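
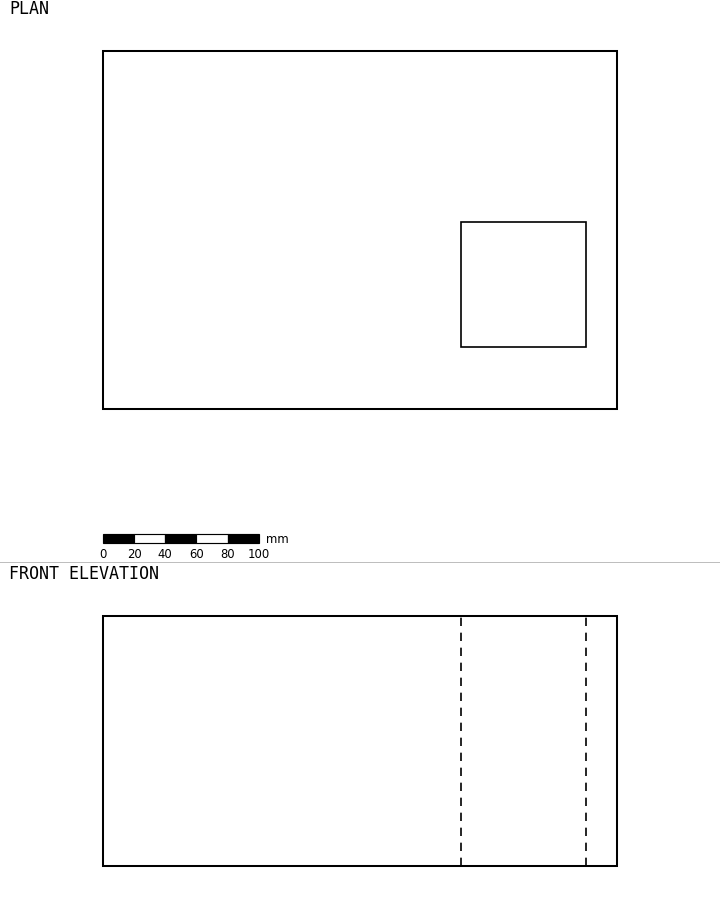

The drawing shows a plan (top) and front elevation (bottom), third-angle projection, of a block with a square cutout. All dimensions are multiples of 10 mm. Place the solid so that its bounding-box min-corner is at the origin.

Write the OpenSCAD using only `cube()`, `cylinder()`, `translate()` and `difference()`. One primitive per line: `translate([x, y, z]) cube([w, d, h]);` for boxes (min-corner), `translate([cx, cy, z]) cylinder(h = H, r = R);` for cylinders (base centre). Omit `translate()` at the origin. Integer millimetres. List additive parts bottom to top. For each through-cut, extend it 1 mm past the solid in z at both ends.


difference() {
  cube([330, 230, 160]);
  translate([230, 40, -1]) cube([80, 80, 162]);
}


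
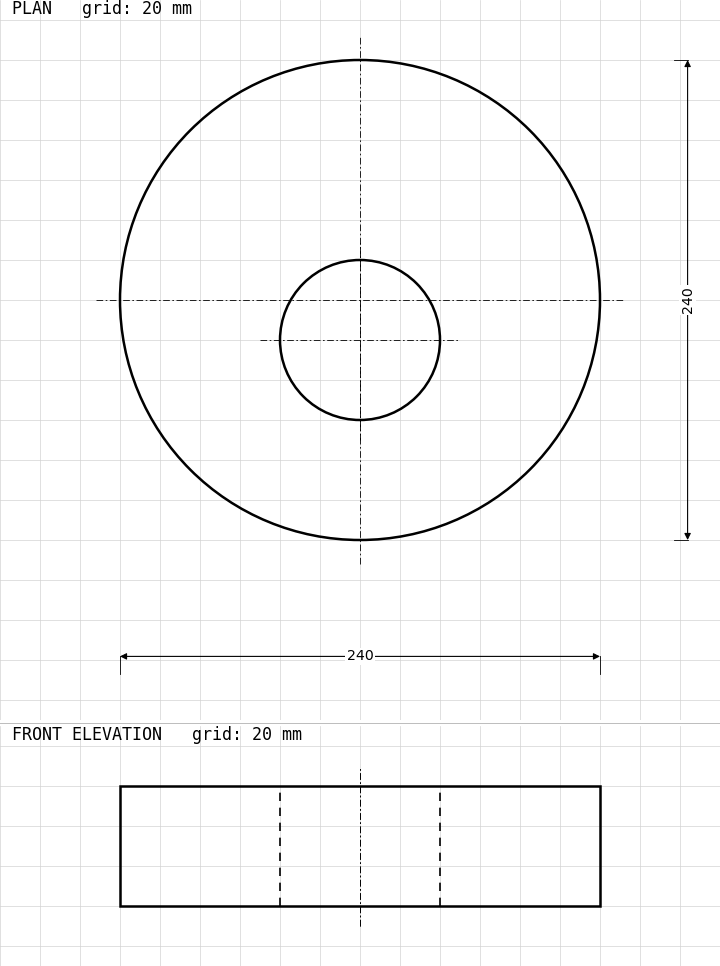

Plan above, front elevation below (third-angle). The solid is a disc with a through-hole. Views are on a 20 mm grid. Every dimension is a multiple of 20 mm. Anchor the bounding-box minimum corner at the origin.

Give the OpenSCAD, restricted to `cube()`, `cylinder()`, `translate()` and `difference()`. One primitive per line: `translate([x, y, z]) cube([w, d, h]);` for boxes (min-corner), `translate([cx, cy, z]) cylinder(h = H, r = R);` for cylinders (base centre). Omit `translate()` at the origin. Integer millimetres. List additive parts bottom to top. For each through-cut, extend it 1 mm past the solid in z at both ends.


difference() {
  translate([120, 120, 0]) cylinder(h = 60, r = 120);
  translate([120, 100, -1]) cylinder(h = 62, r = 40);
}


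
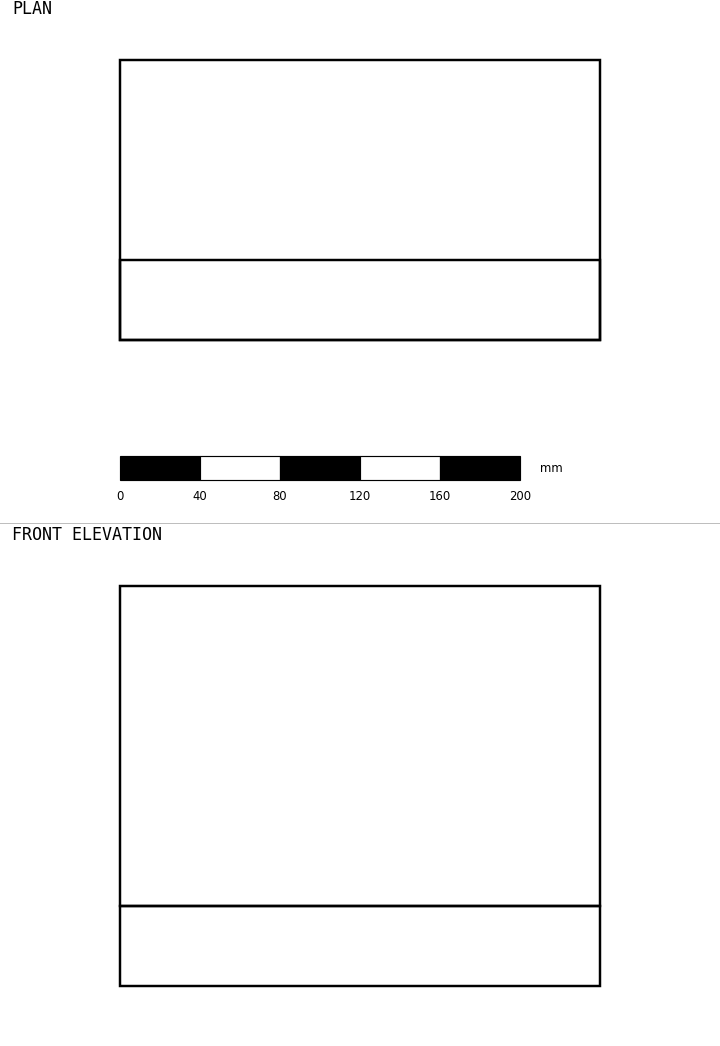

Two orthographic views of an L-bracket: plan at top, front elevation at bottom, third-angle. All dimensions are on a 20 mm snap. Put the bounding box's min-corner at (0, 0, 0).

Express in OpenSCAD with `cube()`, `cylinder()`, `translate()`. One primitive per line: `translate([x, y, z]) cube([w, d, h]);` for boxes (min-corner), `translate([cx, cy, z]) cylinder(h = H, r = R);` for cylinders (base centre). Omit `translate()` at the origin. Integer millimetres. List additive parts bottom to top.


cube([240, 140, 40]);
translate([0, 0, 40]) cube([240, 40, 160]);


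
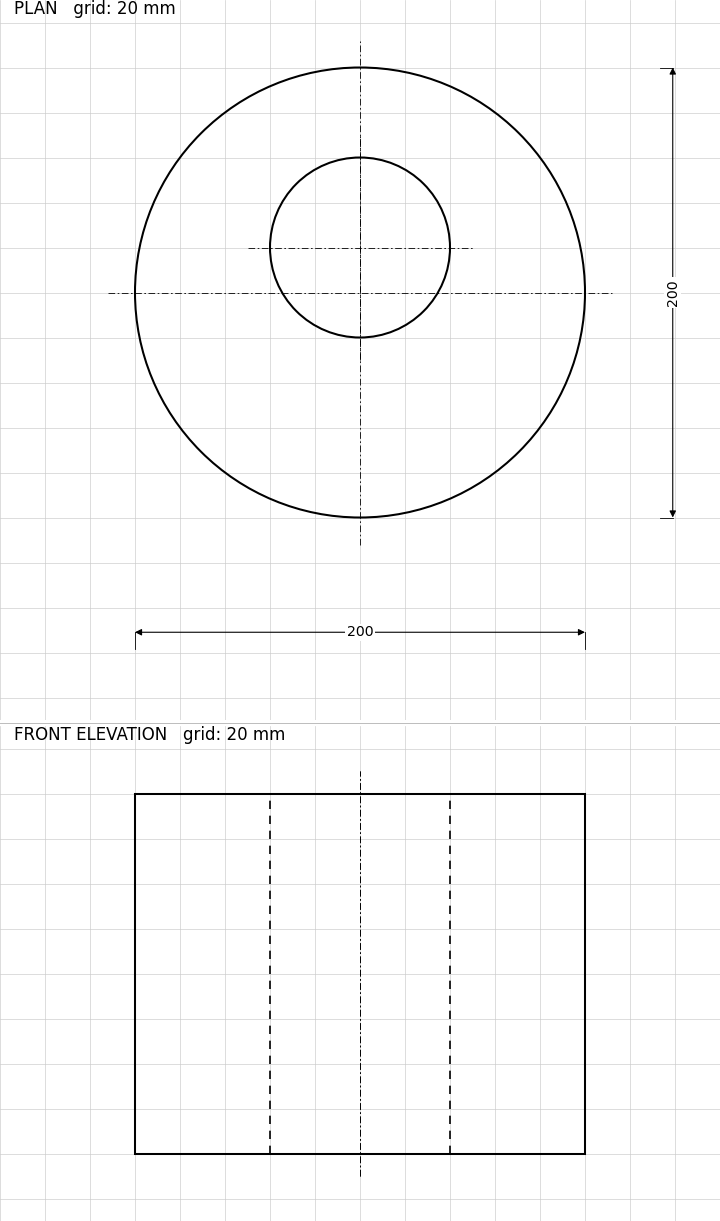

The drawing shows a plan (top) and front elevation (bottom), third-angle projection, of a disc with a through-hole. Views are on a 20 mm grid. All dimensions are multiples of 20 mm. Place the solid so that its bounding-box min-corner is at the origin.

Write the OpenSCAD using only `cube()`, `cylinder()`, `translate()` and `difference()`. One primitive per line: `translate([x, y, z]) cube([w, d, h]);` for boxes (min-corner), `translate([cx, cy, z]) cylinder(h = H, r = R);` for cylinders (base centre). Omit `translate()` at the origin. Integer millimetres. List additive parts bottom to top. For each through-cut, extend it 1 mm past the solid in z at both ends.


difference() {
  translate([100, 100, 0]) cylinder(h = 160, r = 100);
  translate([100, 120, -1]) cylinder(h = 162, r = 40);
}


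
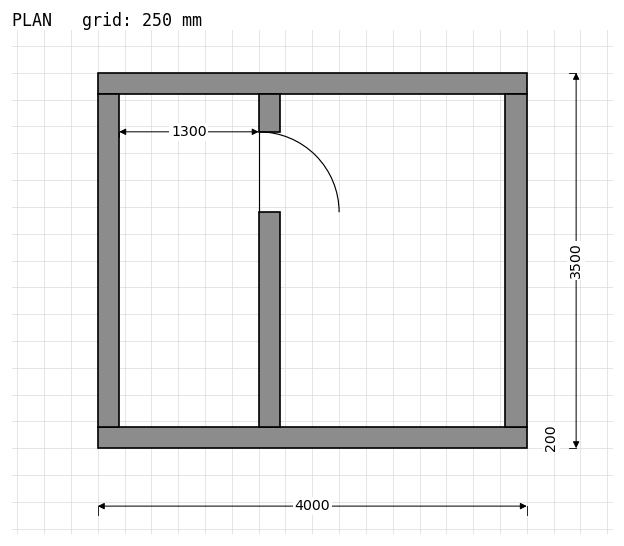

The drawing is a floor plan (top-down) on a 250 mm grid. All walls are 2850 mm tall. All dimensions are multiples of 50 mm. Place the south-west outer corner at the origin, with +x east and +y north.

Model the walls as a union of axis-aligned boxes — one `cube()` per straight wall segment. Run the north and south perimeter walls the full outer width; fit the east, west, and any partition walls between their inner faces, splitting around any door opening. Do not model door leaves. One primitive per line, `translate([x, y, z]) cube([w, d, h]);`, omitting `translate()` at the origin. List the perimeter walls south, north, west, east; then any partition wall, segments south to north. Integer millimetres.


cube([4000, 200, 2850]);
translate([0, 3300, 0]) cube([4000, 200, 2850]);
translate([0, 200, 0]) cube([200, 3100, 2850]);
translate([3800, 200, 0]) cube([200, 3100, 2850]);
translate([1500, 200, 0]) cube([200, 2000, 2850]);
translate([1500, 2950, 0]) cube([200, 350, 2850]);


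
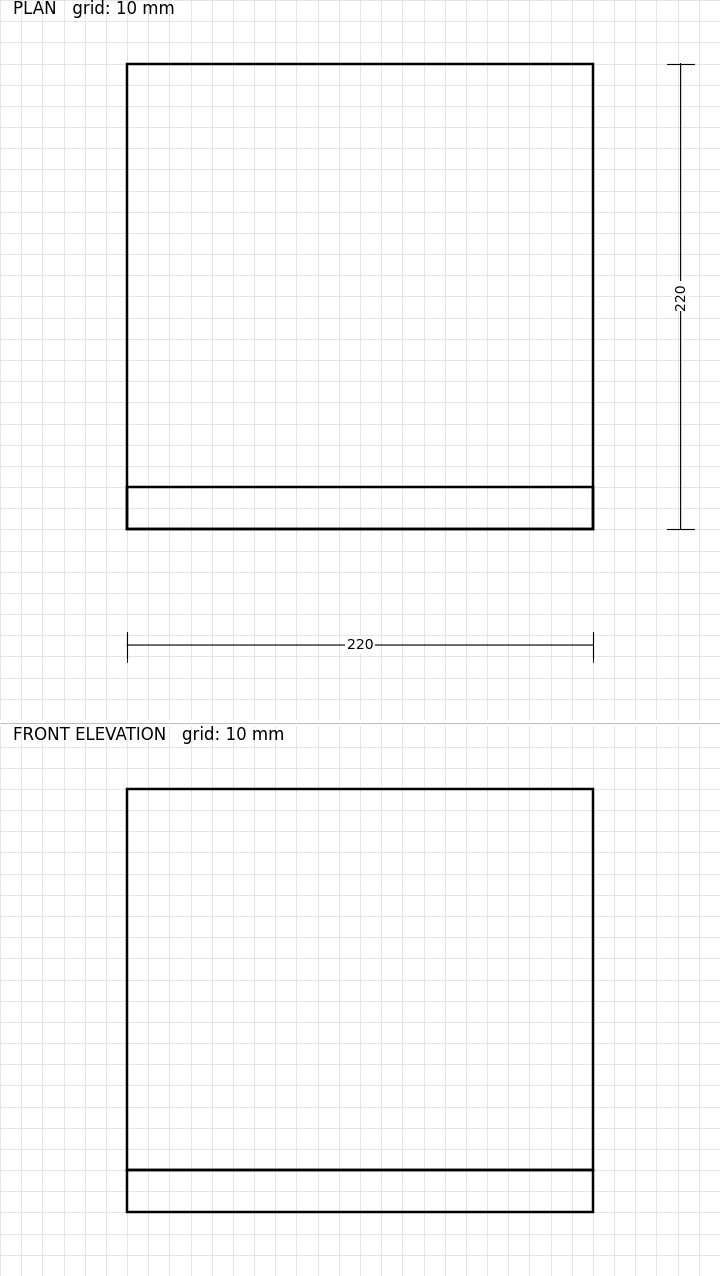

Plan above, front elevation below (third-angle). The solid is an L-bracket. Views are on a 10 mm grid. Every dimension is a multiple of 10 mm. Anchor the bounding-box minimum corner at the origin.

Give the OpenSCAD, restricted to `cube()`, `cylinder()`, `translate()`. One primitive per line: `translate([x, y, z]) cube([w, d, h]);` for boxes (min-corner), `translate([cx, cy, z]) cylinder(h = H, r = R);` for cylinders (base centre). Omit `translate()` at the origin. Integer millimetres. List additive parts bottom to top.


cube([220, 220, 20]);
translate([0, 0, 20]) cube([220, 20, 180]);


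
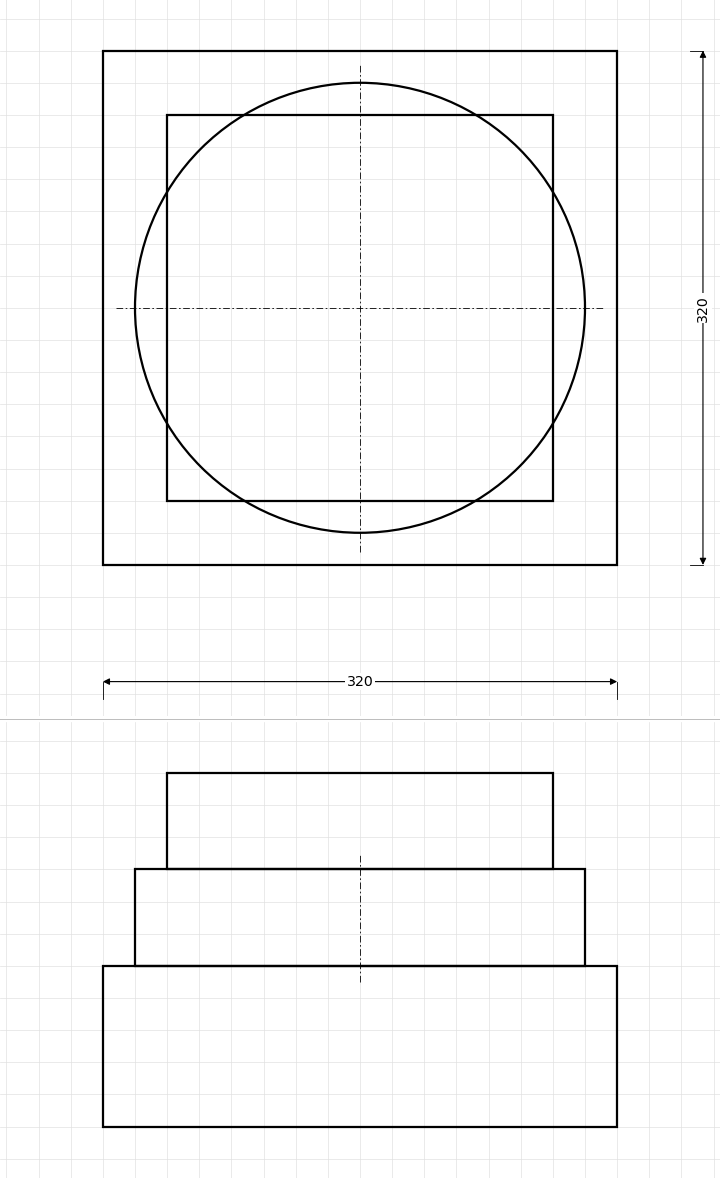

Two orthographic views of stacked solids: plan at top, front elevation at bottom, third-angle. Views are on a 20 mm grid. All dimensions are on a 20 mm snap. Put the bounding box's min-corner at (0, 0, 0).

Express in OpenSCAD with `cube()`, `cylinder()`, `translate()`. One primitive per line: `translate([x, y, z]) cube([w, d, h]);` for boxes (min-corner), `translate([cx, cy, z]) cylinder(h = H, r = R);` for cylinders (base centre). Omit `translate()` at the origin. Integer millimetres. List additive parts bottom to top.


cube([320, 320, 100]);
translate([160, 160, 100]) cylinder(h = 60, r = 140);
translate([40, 40, 160]) cube([240, 240, 60]);


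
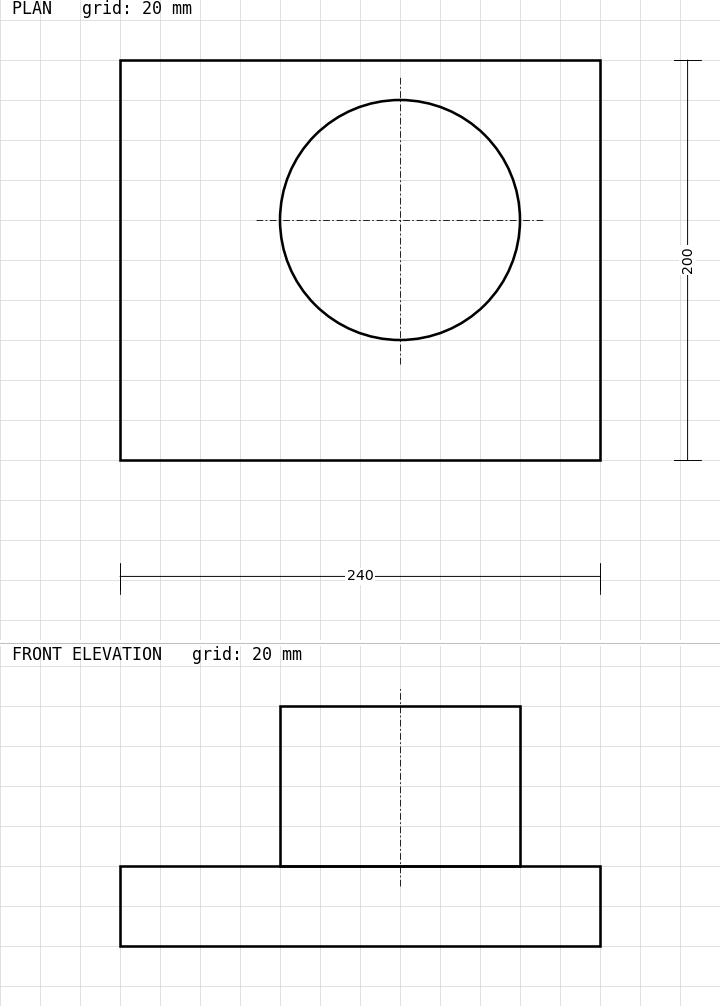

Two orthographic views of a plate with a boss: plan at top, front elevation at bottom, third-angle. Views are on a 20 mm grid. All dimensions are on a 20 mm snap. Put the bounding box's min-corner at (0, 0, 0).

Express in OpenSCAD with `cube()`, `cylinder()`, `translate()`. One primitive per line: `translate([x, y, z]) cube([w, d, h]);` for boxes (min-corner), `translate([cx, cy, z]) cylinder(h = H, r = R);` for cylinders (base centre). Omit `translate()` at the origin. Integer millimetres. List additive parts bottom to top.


cube([240, 200, 40]);
translate([140, 120, 40]) cylinder(h = 80, r = 60);


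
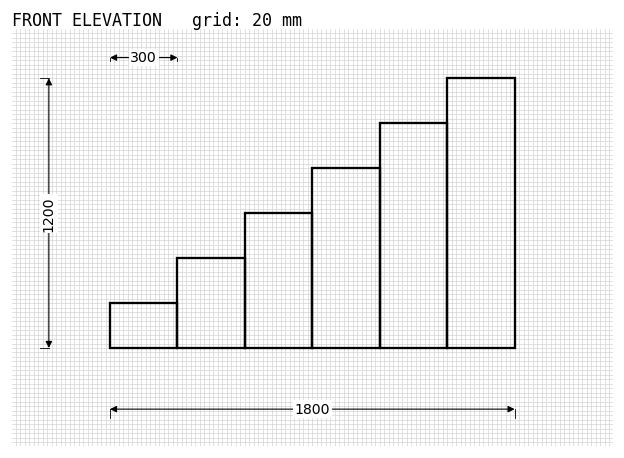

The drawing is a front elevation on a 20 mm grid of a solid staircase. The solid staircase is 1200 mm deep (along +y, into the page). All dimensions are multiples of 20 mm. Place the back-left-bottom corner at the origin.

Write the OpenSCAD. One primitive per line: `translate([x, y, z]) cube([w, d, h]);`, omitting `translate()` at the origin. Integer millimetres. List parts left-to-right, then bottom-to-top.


cube([300, 1200, 200]);
translate([300, 0, 0]) cube([300, 1200, 400]);
translate([600, 0, 0]) cube([300, 1200, 600]);
translate([900, 0, 0]) cube([300, 1200, 800]);
translate([1200, 0, 0]) cube([300, 1200, 1000]);
translate([1500, 0, 0]) cube([300, 1200, 1200]);


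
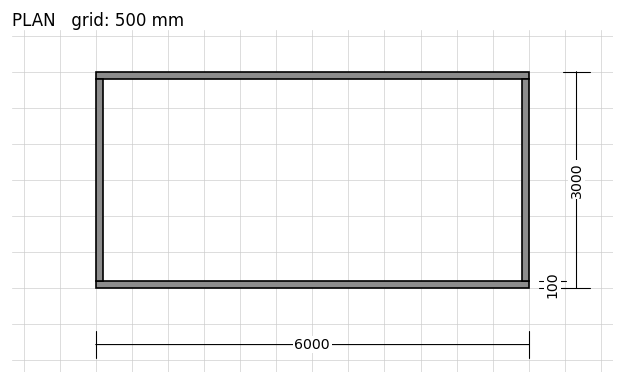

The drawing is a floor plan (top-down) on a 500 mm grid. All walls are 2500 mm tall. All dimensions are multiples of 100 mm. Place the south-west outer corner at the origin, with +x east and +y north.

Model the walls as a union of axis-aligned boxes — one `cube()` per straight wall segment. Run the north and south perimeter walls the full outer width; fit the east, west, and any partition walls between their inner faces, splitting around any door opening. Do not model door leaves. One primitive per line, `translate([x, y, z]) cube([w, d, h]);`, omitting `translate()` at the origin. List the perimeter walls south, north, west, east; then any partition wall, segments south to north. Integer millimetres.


cube([6000, 100, 2500]);
translate([0, 2900, 0]) cube([6000, 100, 2500]);
translate([0, 100, 0]) cube([100, 2800, 2500]);
translate([5900, 100, 0]) cube([100, 2800, 2500]);


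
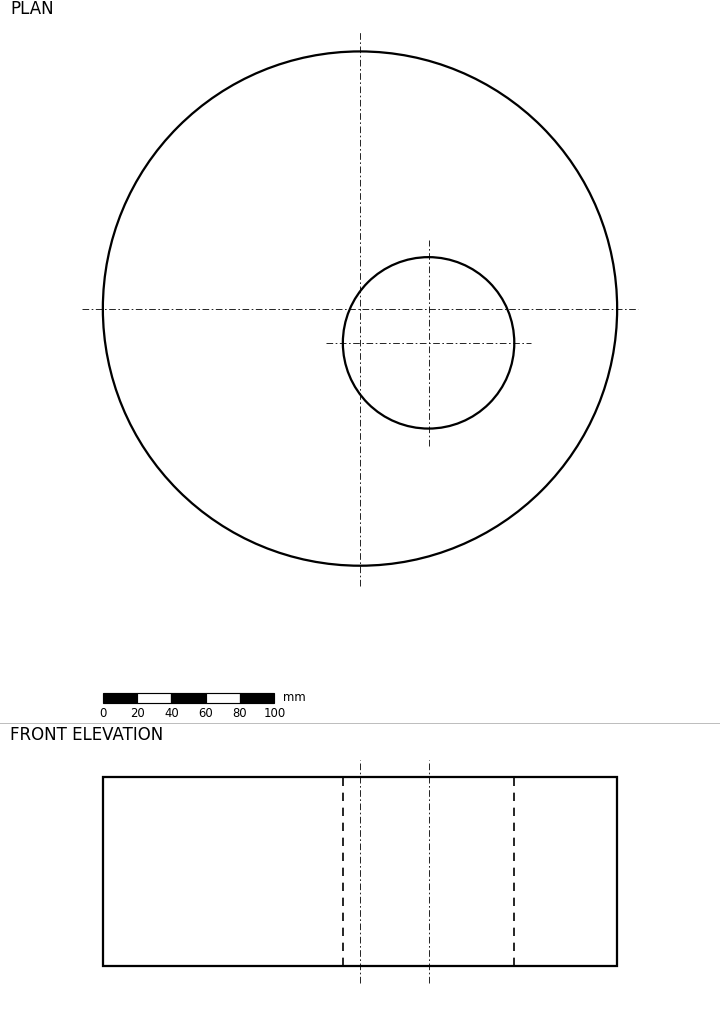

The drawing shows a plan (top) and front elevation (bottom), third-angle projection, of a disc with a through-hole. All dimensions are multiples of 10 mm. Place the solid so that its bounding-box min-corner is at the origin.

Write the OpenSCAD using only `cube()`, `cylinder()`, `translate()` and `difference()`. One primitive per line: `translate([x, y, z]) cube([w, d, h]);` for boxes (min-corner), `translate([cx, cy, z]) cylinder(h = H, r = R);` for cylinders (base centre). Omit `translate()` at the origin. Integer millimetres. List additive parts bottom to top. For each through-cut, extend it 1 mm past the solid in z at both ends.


difference() {
  translate([150, 150, 0]) cylinder(h = 110, r = 150);
  translate([190, 130, -1]) cylinder(h = 112, r = 50);
}


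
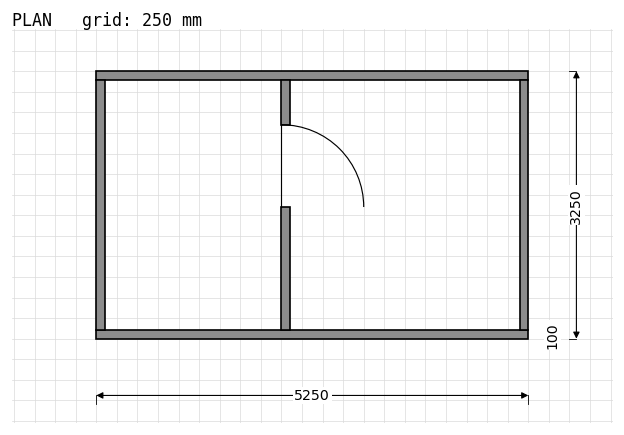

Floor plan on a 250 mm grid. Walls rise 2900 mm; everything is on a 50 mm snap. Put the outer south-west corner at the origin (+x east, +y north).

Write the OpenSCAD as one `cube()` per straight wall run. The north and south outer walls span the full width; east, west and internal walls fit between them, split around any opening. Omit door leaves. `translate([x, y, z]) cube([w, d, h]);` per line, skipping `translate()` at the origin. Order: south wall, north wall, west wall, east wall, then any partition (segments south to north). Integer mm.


cube([5250, 100, 2900]);
translate([0, 3150, 0]) cube([5250, 100, 2900]);
translate([0, 100, 0]) cube([100, 3050, 2900]);
translate([5150, 100, 0]) cube([100, 3050, 2900]);
translate([2250, 100, 0]) cube([100, 1500, 2900]);
translate([2250, 2600, 0]) cube([100, 550, 2900]);


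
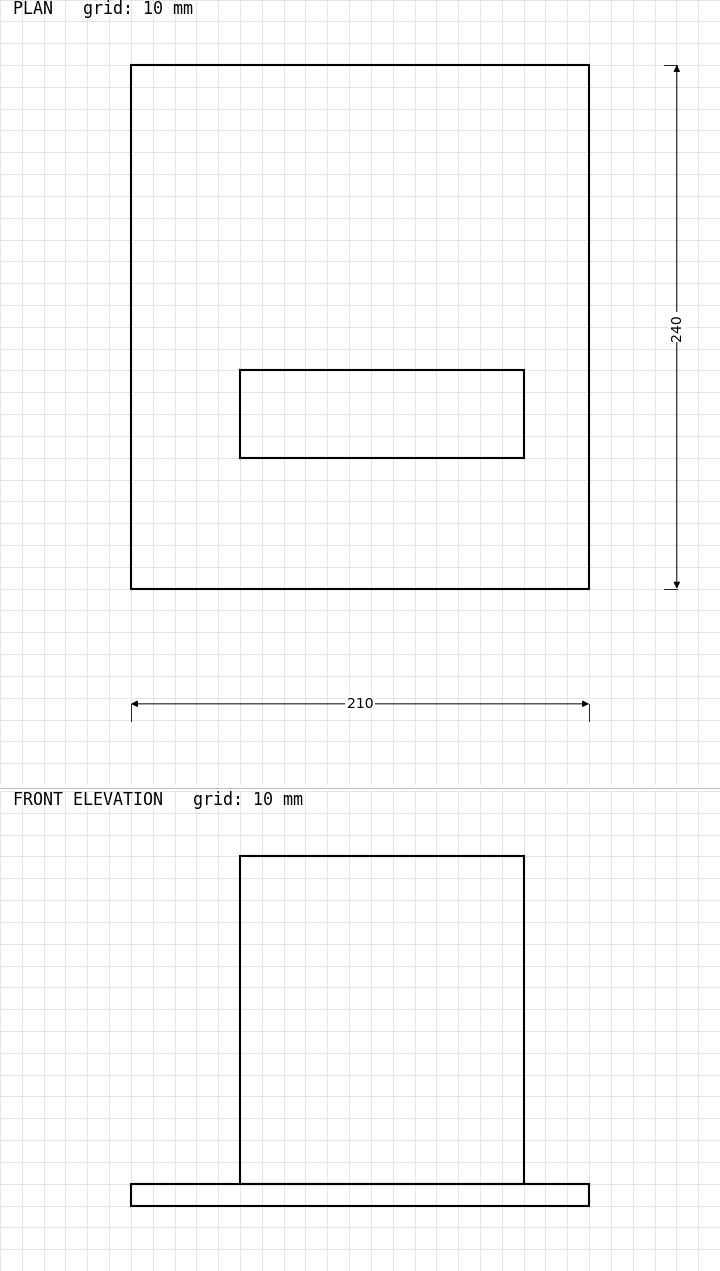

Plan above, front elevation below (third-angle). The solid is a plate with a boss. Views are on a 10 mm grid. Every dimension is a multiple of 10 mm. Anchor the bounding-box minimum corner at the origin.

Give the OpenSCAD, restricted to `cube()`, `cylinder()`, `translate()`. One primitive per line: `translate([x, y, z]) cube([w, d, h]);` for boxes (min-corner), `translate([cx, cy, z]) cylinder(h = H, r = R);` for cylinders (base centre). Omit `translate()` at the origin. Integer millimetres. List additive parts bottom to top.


cube([210, 240, 10]);
translate([50, 60, 10]) cube([130, 40, 150]);


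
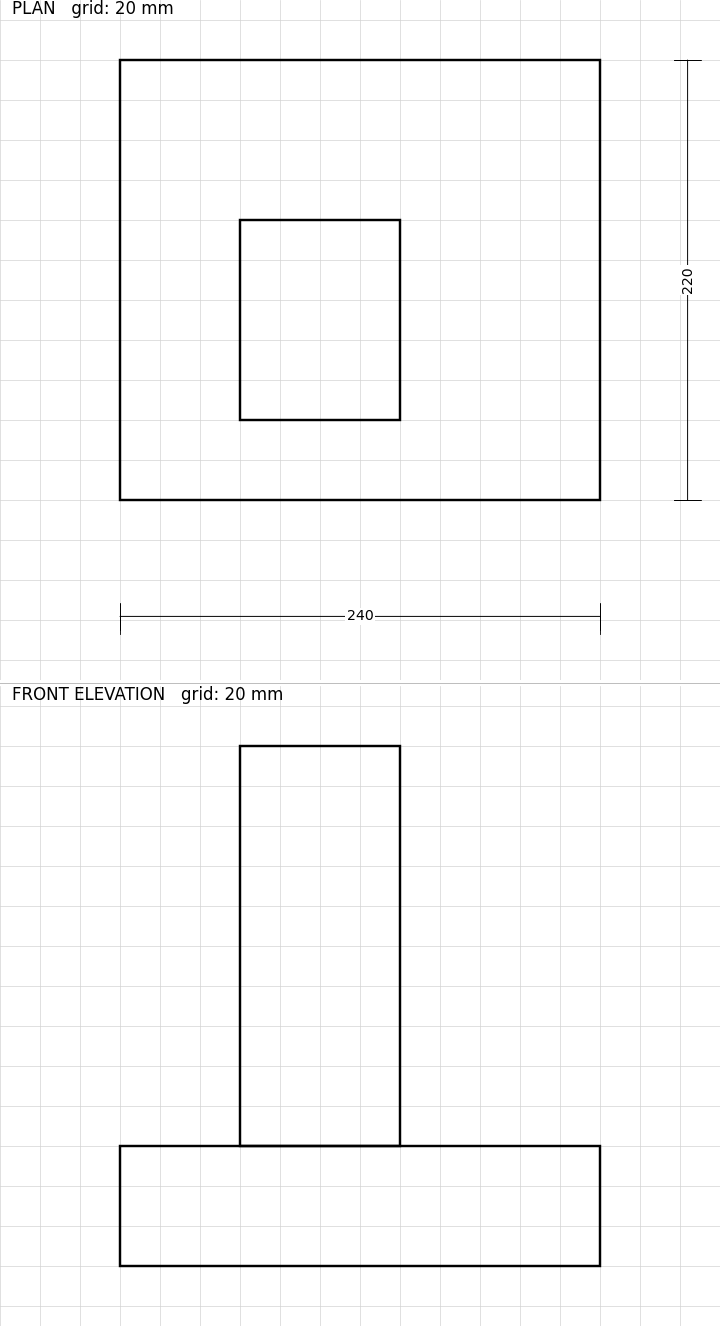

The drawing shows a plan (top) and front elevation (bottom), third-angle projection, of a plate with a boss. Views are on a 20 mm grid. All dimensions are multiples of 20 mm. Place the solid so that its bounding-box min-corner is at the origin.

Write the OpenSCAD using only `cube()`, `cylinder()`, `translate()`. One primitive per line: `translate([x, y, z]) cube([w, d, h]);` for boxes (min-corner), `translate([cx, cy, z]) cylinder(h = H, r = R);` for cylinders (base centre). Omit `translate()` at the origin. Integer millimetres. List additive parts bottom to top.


cube([240, 220, 60]);
translate([60, 40, 60]) cube([80, 100, 200]);


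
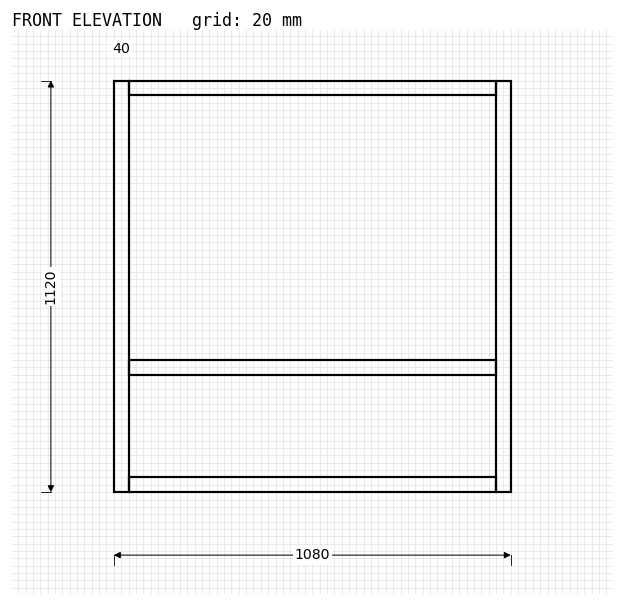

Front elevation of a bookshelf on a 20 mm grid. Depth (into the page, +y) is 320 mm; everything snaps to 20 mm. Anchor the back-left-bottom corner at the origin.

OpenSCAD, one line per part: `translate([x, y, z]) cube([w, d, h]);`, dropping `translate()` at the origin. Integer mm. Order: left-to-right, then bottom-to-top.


cube([40, 320, 1120]);
translate([40, 0, 0]) cube([1000, 320, 40]);
translate([40, 0, 320]) cube([1000, 320, 40]);
translate([40, 0, 1080]) cube([1000, 320, 40]);
translate([1040, 0, 0]) cube([40, 320, 1120]);


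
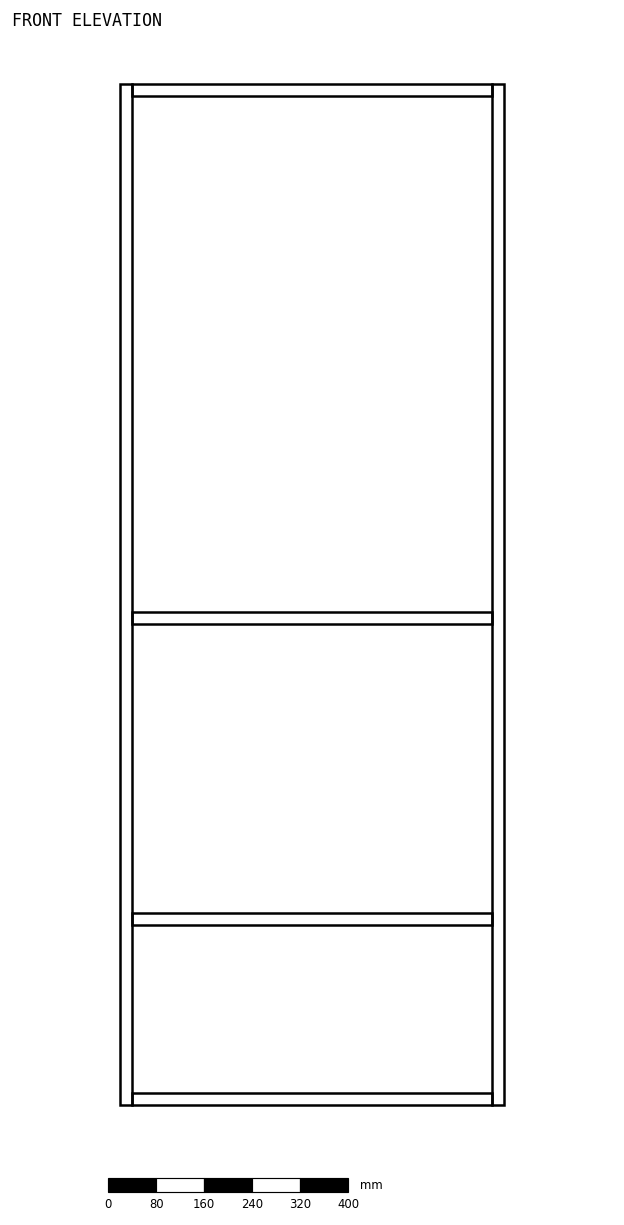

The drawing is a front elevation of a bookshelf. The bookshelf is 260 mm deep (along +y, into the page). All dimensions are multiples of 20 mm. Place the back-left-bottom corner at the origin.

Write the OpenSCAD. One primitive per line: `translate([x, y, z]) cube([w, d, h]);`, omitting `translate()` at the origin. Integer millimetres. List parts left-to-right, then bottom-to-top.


cube([20, 260, 1700]);
translate([20, 0, 0]) cube([600, 260, 20]);
translate([20, 0, 300]) cube([600, 260, 20]);
translate([20, 0, 800]) cube([600, 260, 20]);
translate([20, 0, 1680]) cube([600, 260, 20]);
translate([620, 0, 0]) cube([20, 260, 1700]);


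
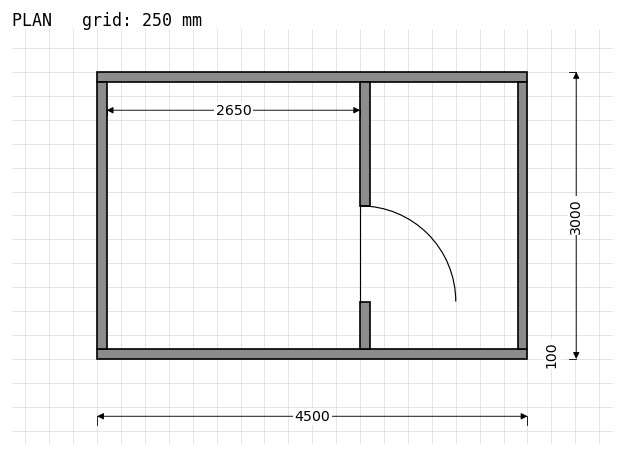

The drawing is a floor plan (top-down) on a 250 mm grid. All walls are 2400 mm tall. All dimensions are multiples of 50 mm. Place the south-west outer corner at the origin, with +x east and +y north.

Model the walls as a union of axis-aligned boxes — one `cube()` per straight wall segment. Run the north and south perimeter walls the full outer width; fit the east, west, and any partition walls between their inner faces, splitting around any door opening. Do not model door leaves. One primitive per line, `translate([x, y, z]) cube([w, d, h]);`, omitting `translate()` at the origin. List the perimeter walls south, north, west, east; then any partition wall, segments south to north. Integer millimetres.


cube([4500, 100, 2400]);
translate([0, 2900, 0]) cube([4500, 100, 2400]);
translate([0, 100, 0]) cube([100, 2800, 2400]);
translate([4400, 100, 0]) cube([100, 2800, 2400]);
translate([2750, 100, 0]) cube([100, 500, 2400]);
translate([2750, 1600, 0]) cube([100, 1300, 2400]);


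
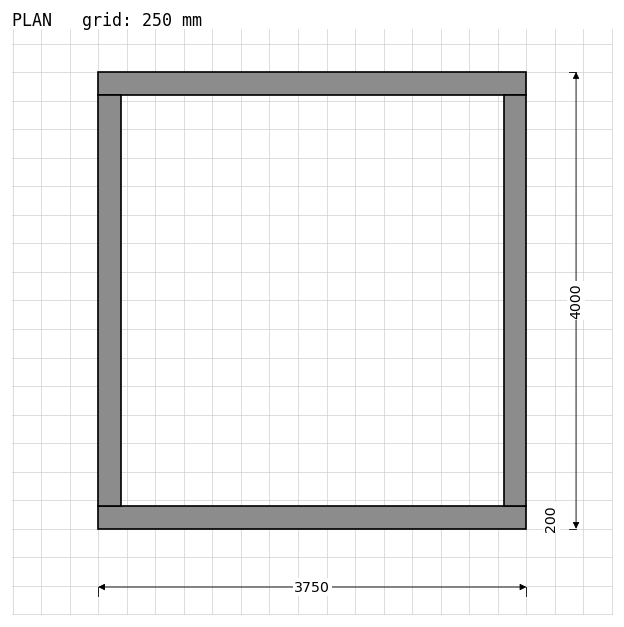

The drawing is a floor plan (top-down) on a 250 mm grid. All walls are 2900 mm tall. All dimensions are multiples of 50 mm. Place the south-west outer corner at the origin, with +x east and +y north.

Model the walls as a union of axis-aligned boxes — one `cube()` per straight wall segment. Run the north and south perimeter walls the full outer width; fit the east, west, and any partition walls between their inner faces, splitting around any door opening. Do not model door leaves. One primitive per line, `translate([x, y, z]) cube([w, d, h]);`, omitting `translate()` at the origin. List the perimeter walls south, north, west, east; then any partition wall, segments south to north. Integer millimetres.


cube([3750, 200, 2900]);
translate([0, 3800, 0]) cube([3750, 200, 2900]);
translate([0, 200, 0]) cube([200, 3600, 2900]);
translate([3550, 200, 0]) cube([200, 3600, 2900]);


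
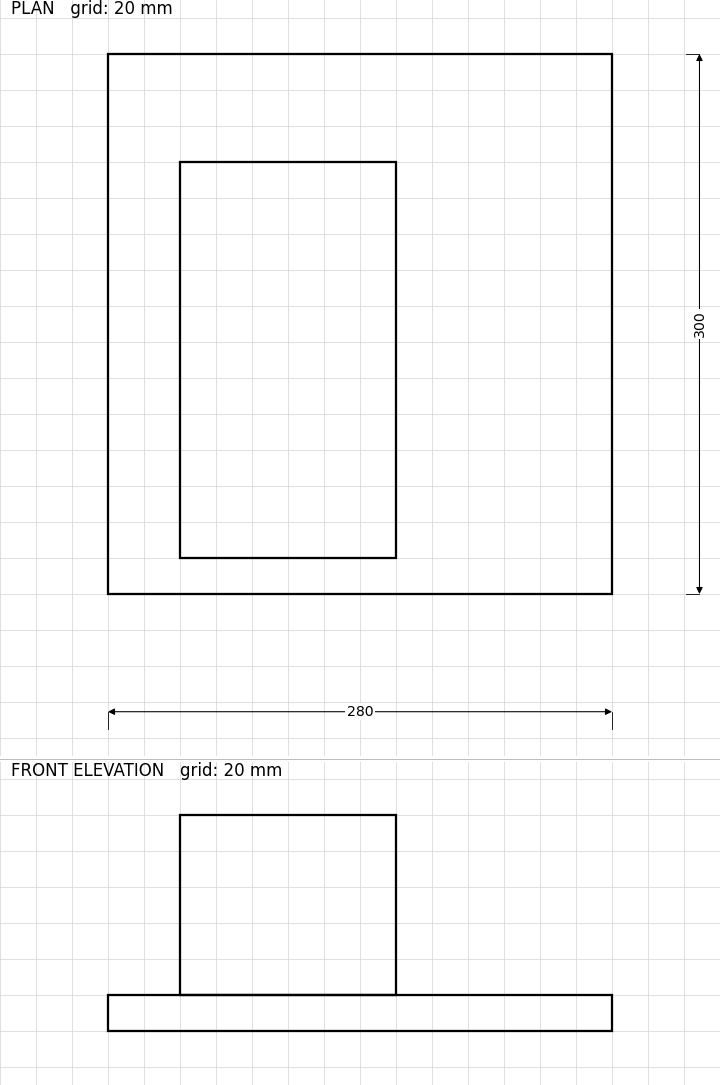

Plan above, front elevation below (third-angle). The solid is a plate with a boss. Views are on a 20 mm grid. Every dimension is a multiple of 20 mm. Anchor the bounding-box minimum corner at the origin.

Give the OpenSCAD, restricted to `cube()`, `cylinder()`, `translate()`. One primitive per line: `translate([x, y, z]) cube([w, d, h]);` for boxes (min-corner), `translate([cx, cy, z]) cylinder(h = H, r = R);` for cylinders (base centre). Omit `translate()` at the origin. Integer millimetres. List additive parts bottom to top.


cube([280, 300, 20]);
translate([40, 20, 20]) cube([120, 220, 100]);


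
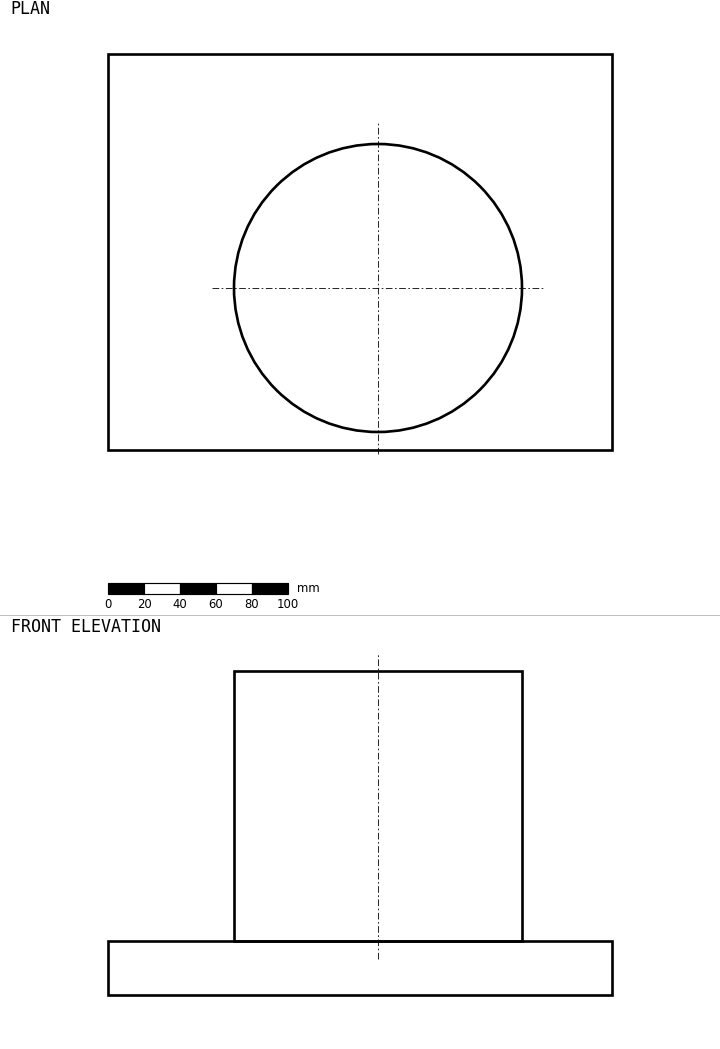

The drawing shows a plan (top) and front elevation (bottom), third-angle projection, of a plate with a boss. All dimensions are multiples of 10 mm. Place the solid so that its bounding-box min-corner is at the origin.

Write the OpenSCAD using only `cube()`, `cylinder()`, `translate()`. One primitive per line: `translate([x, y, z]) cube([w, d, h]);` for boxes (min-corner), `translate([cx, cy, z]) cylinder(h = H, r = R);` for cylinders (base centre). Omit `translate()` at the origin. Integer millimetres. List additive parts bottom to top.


cube([280, 220, 30]);
translate([150, 90, 30]) cylinder(h = 150, r = 80);


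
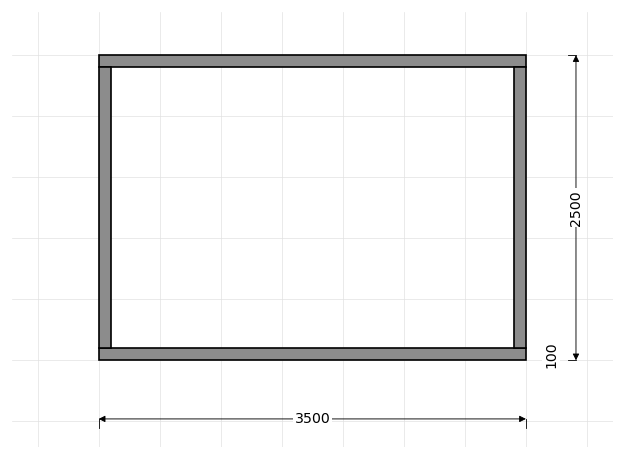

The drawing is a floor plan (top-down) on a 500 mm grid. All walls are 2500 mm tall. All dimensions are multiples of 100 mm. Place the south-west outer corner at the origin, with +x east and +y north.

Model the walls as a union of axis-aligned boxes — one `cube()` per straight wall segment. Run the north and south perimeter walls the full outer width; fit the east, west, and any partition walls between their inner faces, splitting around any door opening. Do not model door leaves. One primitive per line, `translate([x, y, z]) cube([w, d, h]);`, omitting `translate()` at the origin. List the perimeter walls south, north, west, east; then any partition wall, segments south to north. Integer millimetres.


cube([3500, 100, 2500]);
translate([0, 2400, 0]) cube([3500, 100, 2500]);
translate([0, 100, 0]) cube([100, 2300, 2500]);
translate([3400, 100, 0]) cube([100, 2300, 2500]);


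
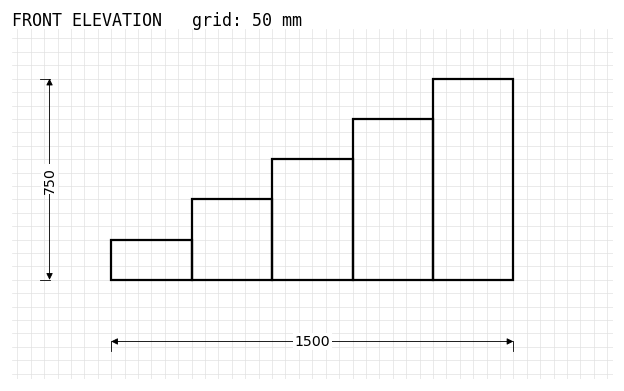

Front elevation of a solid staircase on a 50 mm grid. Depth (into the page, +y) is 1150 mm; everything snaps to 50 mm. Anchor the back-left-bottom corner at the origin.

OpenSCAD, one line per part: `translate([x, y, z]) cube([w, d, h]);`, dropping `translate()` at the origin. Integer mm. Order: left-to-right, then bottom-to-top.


cube([300, 1150, 150]);
translate([300, 0, 0]) cube([300, 1150, 300]);
translate([600, 0, 0]) cube([300, 1150, 450]);
translate([900, 0, 0]) cube([300, 1150, 600]);
translate([1200, 0, 0]) cube([300, 1150, 750]);


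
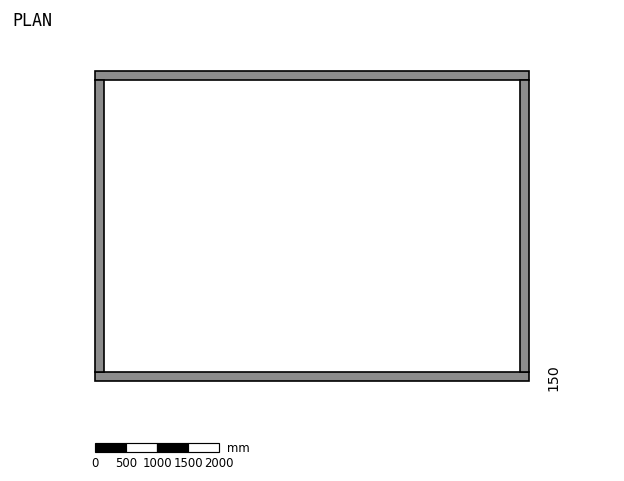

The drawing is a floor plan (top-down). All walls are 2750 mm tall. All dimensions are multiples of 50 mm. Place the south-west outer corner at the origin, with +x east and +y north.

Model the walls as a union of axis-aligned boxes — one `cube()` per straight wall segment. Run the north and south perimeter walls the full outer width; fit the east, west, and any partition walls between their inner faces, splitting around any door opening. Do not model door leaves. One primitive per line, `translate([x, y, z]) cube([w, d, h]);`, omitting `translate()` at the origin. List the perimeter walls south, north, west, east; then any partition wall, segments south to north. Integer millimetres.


cube([7000, 150, 2750]);
translate([0, 4850, 0]) cube([7000, 150, 2750]);
translate([0, 150, 0]) cube([150, 4700, 2750]);
translate([6850, 150, 0]) cube([150, 4700, 2750]);


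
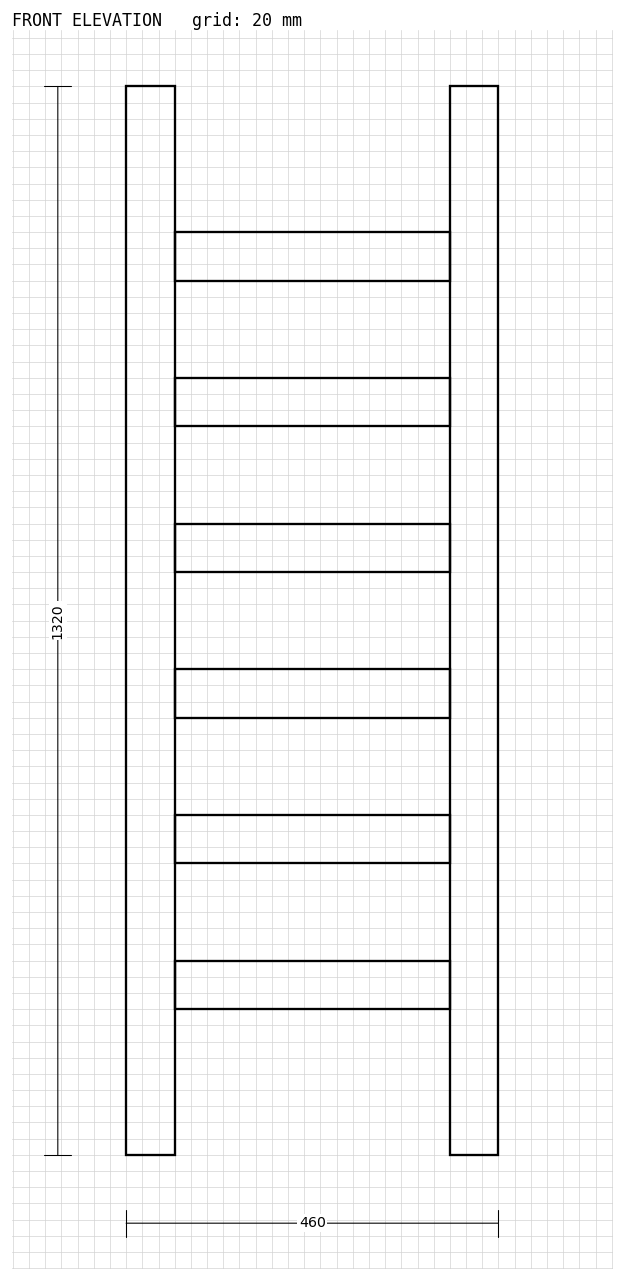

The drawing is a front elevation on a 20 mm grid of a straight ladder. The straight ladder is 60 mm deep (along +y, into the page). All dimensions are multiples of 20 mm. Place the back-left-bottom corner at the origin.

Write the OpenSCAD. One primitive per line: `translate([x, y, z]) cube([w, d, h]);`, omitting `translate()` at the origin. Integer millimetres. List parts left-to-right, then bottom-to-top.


cube([60, 60, 1320]);
translate([60, 0, 180]) cube([340, 60, 60]);
translate([60, 0, 360]) cube([340, 60, 60]);
translate([60, 0, 540]) cube([340, 60, 60]);
translate([60, 0, 720]) cube([340, 60, 60]);
translate([60, 0, 900]) cube([340, 60, 60]);
translate([60, 0, 1080]) cube([340, 60, 60]);
translate([400, 0, 0]) cube([60, 60, 1320]);


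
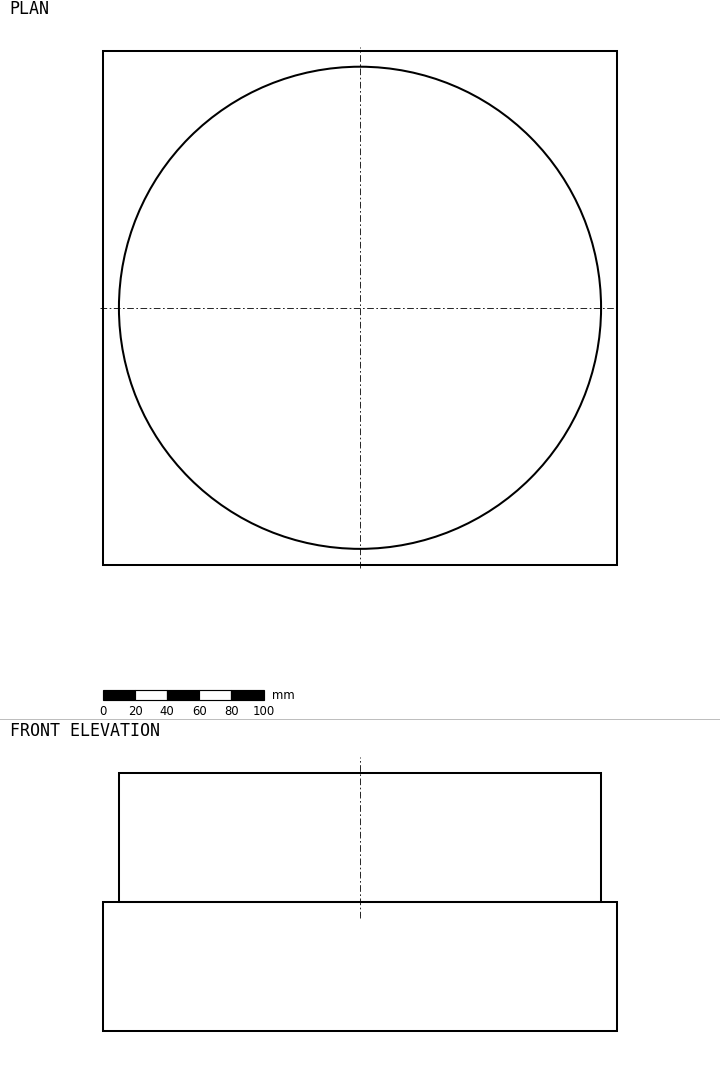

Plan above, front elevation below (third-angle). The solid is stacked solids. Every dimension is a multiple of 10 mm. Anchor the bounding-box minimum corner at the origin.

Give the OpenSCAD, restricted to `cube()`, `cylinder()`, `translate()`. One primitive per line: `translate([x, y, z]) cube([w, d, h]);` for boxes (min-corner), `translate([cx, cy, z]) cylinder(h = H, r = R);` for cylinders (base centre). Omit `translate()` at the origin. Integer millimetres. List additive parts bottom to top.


cube([320, 320, 80]);
translate([160, 160, 80]) cylinder(h = 80, r = 150);


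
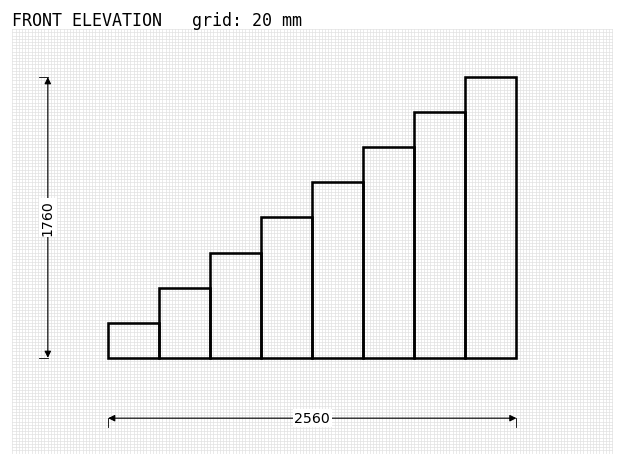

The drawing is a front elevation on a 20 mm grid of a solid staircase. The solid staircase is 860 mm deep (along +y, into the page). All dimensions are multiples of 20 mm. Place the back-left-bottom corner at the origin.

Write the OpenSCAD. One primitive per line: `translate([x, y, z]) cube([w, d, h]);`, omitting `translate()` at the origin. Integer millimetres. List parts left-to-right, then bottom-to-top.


cube([320, 860, 220]);
translate([320, 0, 0]) cube([320, 860, 440]);
translate([640, 0, 0]) cube([320, 860, 660]);
translate([960, 0, 0]) cube([320, 860, 880]);
translate([1280, 0, 0]) cube([320, 860, 1100]);
translate([1600, 0, 0]) cube([320, 860, 1320]);
translate([1920, 0, 0]) cube([320, 860, 1540]);
translate([2240, 0, 0]) cube([320, 860, 1760]);


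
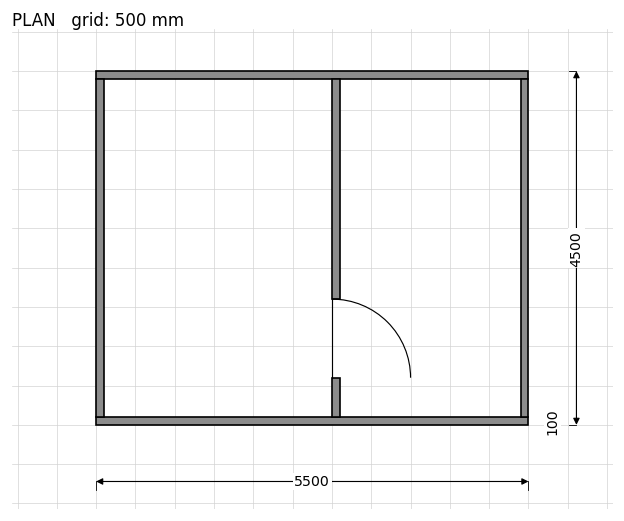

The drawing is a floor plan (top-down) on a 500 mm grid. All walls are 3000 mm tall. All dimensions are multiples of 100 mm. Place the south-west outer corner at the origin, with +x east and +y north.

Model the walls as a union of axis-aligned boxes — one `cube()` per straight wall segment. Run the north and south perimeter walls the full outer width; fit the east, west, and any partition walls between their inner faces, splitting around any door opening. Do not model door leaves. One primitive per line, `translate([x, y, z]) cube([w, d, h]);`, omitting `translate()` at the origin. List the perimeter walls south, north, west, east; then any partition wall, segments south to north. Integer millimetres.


cube([5500, 100, 3000]);
translate([0, 4400, 0]) cube([5500, 100, 3000]);
translate([0, 100, 0]) cube([100, 4300, 3000]);
translate([5400, 100, 0]) cube([100, 4300, 3000]);
translate([3000, 100, 0]) cube([100, 500, 3000]);
translate([3000, 1600, 0]) cube([100, 2800, 3000]);


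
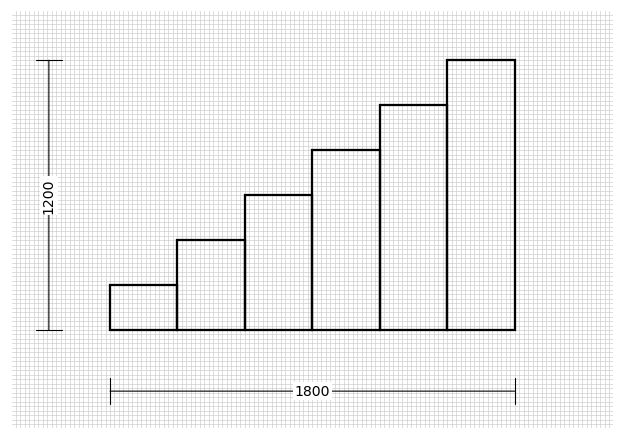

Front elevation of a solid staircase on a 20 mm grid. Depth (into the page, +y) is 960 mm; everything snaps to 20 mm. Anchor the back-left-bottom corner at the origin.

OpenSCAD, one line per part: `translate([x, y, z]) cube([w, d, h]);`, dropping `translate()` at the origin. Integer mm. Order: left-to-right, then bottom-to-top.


cube([300, 960, 200]);
translate([300, 0, 0]) cube([300, 960, 400]);
translate([600, 0, 0]) cube([300, 960, 600]);
translate([900, 0, 0]) cube([300, 960, 800]);
translate([1200, 0, 0]) cube([300, 960, 1000]);
translate([1500, 0, 0]) cube([300, 960, 1200]);


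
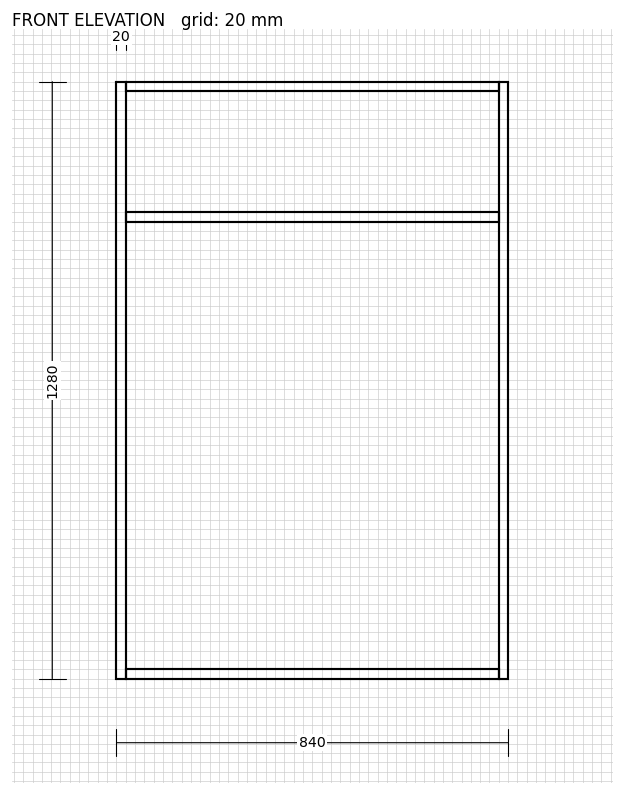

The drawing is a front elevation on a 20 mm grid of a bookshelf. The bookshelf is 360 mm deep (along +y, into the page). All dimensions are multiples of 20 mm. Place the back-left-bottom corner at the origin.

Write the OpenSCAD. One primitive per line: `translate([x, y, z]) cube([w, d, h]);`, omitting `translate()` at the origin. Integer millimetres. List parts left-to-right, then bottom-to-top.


cube([20, 360, 1280]);
translate([20, 0, 0]) cube([800, 360, 20]);
translate([20, 0, 980]) cube([800, 360, 20]);
translate([20, 0, 1260]) cube([800, 360, 20]);
translate([820, 0, 0]) cube([20, 360, 1280]);


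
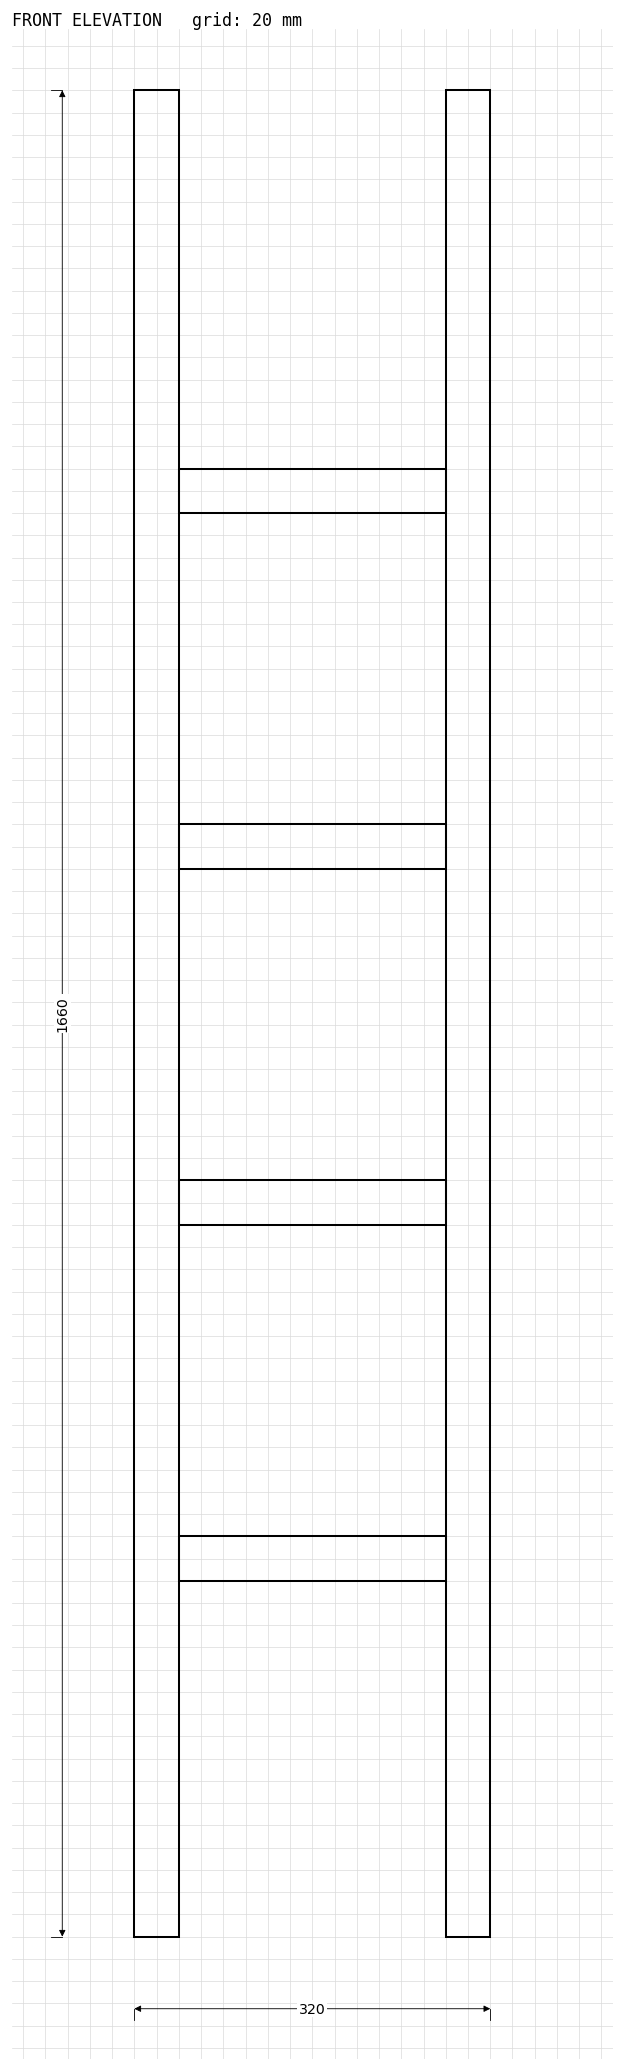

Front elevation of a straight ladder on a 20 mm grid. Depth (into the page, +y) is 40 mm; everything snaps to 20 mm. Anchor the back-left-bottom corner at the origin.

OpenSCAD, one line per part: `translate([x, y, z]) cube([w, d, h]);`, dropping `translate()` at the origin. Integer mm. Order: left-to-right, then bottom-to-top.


cube([40, 40, 1660]);
translate([40, 0, 320]) cube([240, 40, 40]);
translate([40, 0, 640]) cube([240, 40, 40]);
translate([40, 0, 960]) cube([240, 40, 40]);
translate([40, 0, 1280]) cube([240, 40, 40]);
translate([280, 0, 0]) cube([40, 40, 1660]);


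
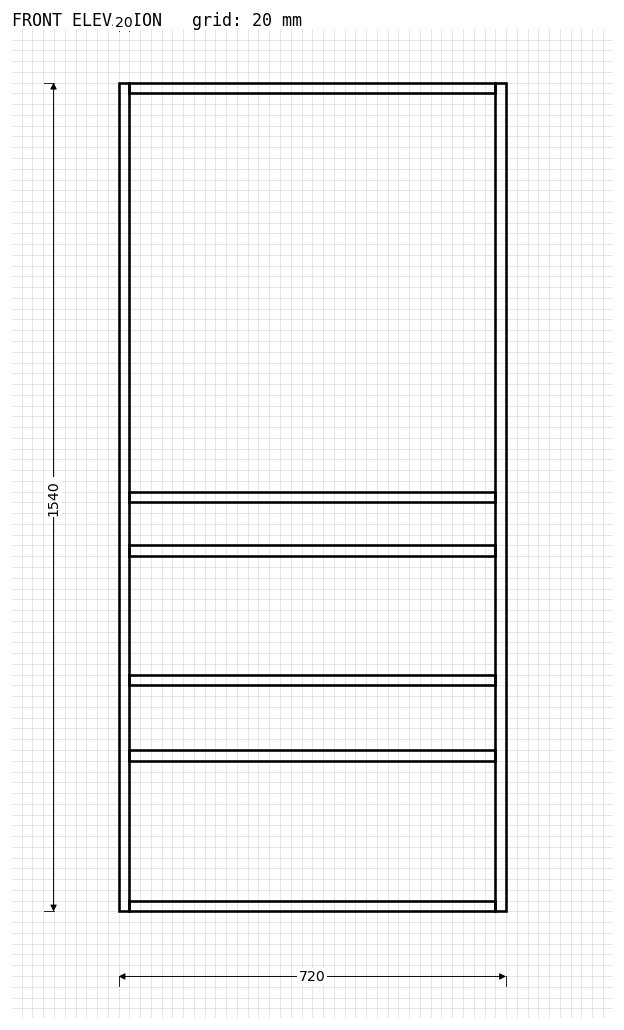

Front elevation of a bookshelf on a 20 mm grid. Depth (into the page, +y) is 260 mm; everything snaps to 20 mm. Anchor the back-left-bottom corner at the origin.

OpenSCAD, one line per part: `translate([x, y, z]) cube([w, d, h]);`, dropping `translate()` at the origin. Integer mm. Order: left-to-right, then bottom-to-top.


cube([20, 260, 1540]);
translate([20, 0, 0]) cube([680, 260, 20]);
translate([20, 0, 280]) cube([680, 260, 20]);
translate([20, 0, 420]) cube([680, 260, 20]);
translate([20, 0, 660]) cube([680, 260, 20]);
translate([20, 0, 760]) cube([680, 260, 20]);
translate([20, 0, 1520]) cube([680, 260, 20]);
translate([700, 0, 0]) cube([20, 260, 1540]);


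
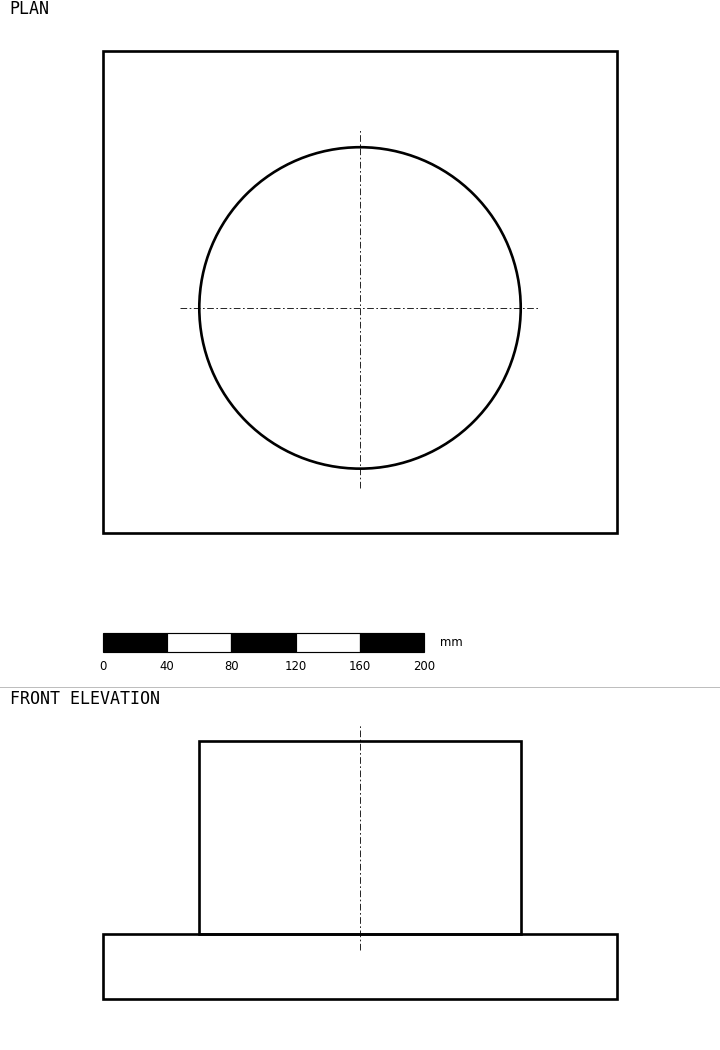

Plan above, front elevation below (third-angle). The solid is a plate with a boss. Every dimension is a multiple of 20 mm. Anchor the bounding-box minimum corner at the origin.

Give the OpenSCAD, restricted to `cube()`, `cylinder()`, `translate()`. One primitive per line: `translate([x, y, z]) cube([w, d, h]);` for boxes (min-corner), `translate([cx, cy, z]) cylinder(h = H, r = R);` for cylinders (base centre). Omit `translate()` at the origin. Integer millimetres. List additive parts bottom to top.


cube([320, 300, 40]);
translate([160, 140, 40]) cylinder(h = 120, r = 100);


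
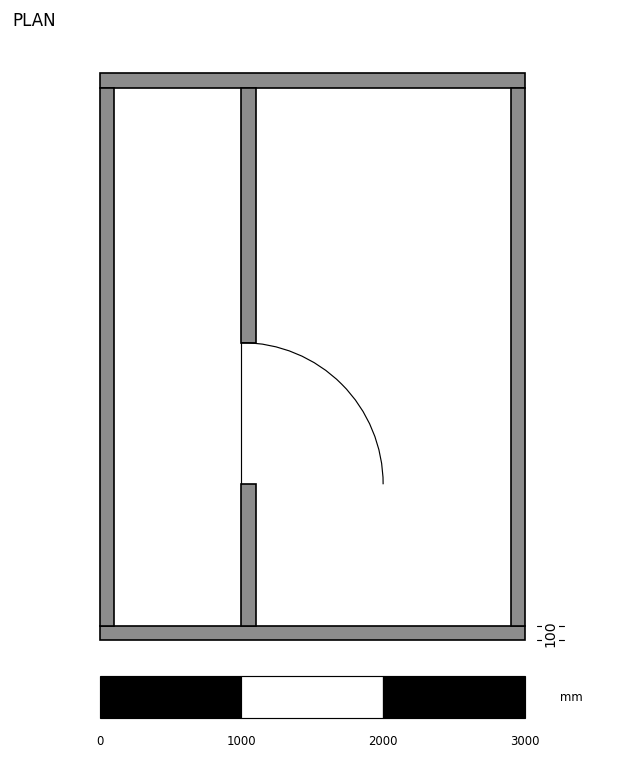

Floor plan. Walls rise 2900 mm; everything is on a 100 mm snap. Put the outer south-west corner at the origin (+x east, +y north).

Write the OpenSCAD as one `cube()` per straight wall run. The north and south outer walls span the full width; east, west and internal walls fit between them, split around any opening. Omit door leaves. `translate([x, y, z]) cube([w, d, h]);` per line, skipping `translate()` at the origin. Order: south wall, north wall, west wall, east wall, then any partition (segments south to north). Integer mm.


cube([3000, 100, 2900]);
translate([0, 3900, 0]) cube([3000, 100, 2900]);
translate([0, 100, 0]) cube([100, 3800, 2900]);
translate([2900, 100, 0]) cube([100, 3800, 2900]);
translate([1000, 100, 0]) cube([100, 1000, 2900]);
translate([1000, 2100, 0]) cube([100, 1800, 2900]);


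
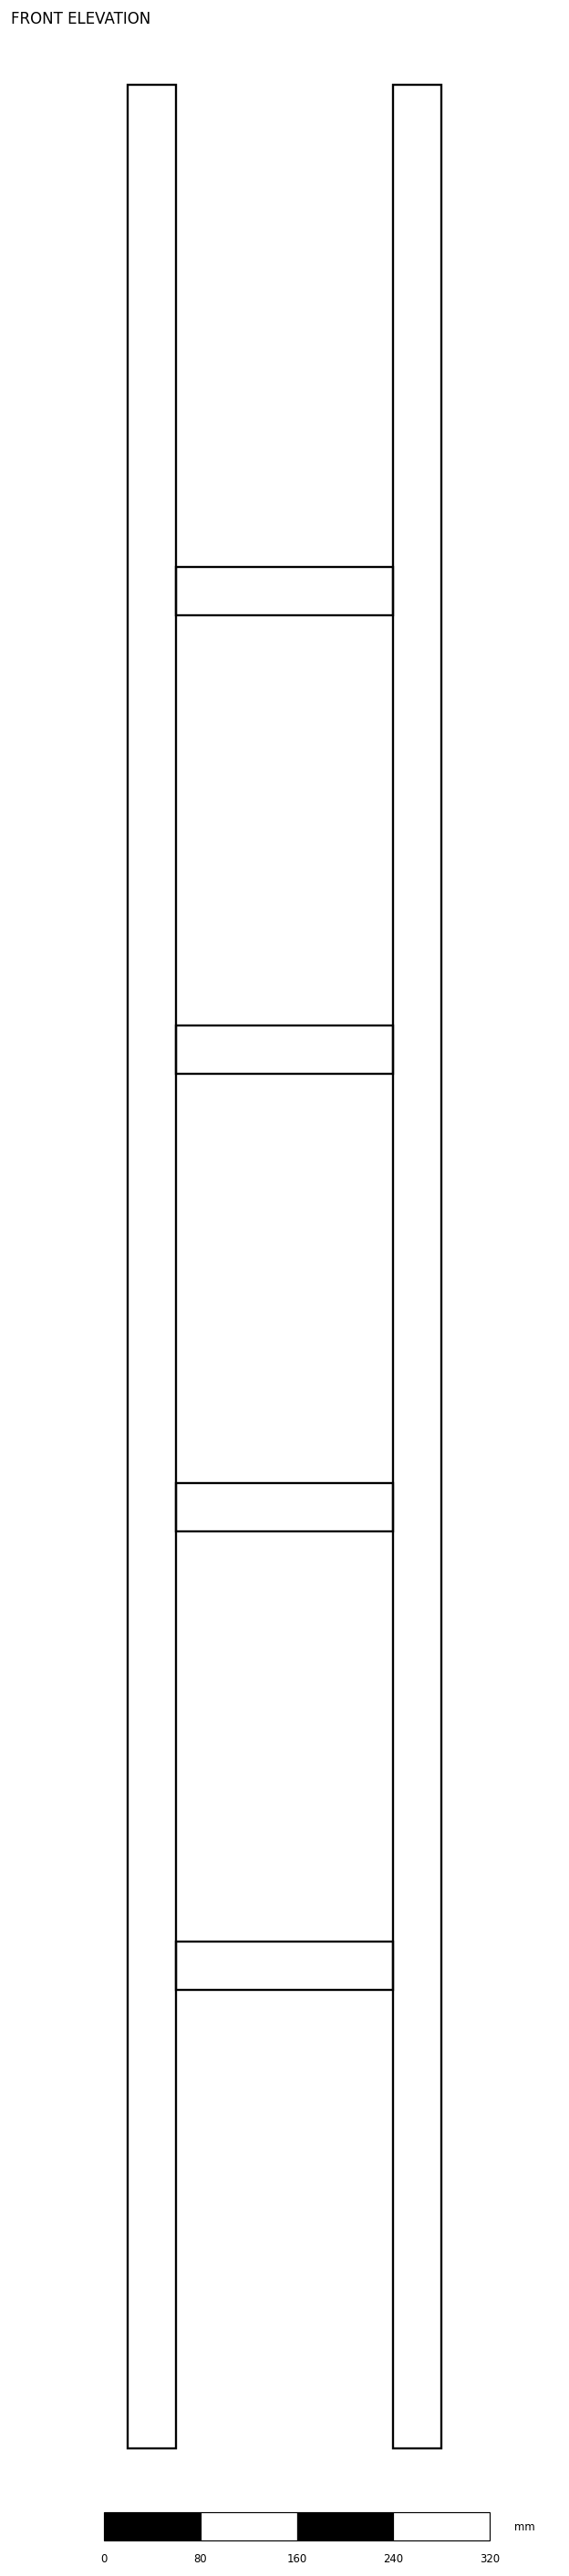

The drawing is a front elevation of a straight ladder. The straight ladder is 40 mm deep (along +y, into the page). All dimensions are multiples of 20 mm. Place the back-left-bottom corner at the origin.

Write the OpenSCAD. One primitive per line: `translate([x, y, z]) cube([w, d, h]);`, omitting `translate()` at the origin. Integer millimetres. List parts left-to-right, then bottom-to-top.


cube([40, 40, 1960]);
translate([40, 0, 380]) cube([180, 40, 40]);
translate([40, 0, 760]) cube([180, 40, 40]);
translate([40, 0, 1140]) cube([180, 40, 40]);
translate([40, 0, 1520]) cube([180, 40, 40]);
translate([220, 0, 0]) cube([40, 40, 1960]);


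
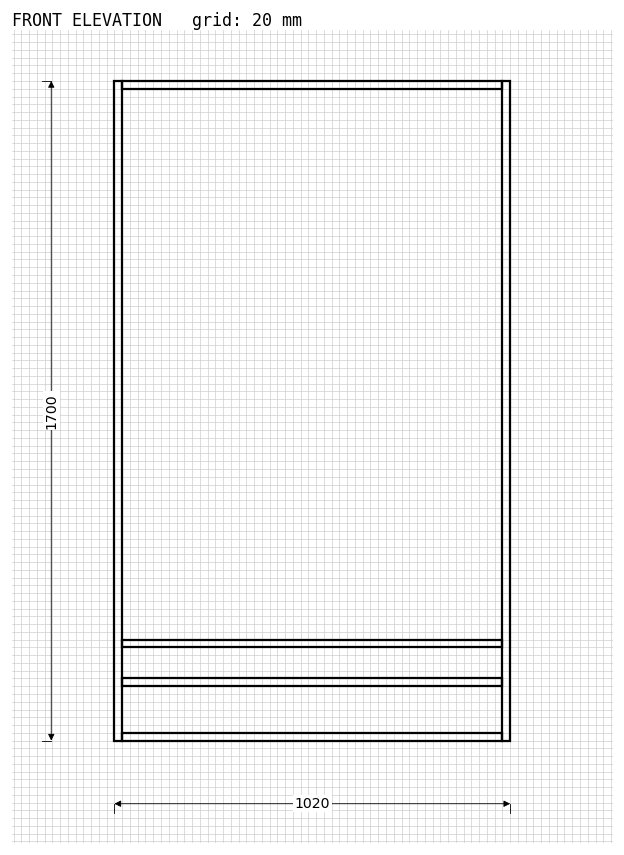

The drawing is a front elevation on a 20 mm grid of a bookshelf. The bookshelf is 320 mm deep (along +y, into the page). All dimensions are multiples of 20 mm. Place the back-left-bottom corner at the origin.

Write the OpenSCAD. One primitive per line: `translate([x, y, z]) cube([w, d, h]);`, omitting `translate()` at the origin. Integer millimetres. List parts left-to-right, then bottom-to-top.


cube([20, 320, 1700]);
translate([20, 0, 0]) cube([980, 320, 20]);
translate([20, 0, 140]) cube([980, 320, 20]);
translate([20, 0, 240]) cube([980, 320, 20]);
translate([20, 0, 1680]) cube([980, 320, 20]);
translate([1000, 0, 0]) cube([20, 320, 1700]);


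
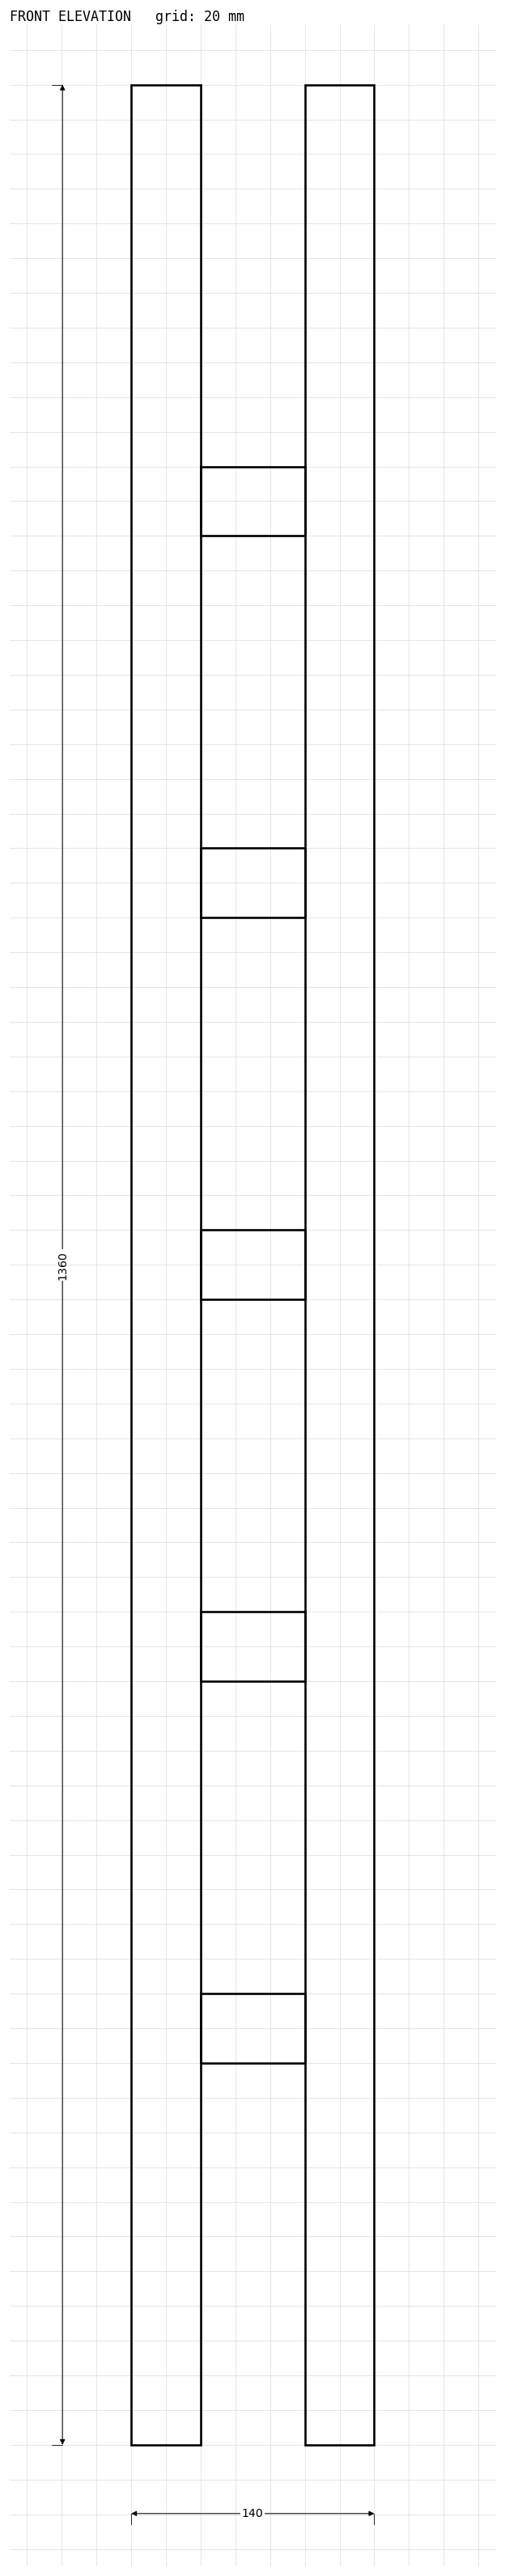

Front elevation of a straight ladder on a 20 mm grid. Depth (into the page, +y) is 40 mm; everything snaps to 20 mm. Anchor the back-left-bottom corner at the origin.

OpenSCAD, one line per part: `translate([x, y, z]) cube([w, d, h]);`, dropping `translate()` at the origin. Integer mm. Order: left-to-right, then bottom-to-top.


cube([40, 40, 1360]);
translate([40, 0, 220]) cube([60, 40, 40]);
translate([40, 0, 440]) cube([60, 40, 40]);
translate([40, 0, 660]) cube([60, 40, 40]);
translate([40, 0, 880]) cube([60, 40, 40]);
translate([40, 0, 1100]) cube([60, 40, 40]);
translate([100, 0, 0]) cube([40, 40, 1360]);
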